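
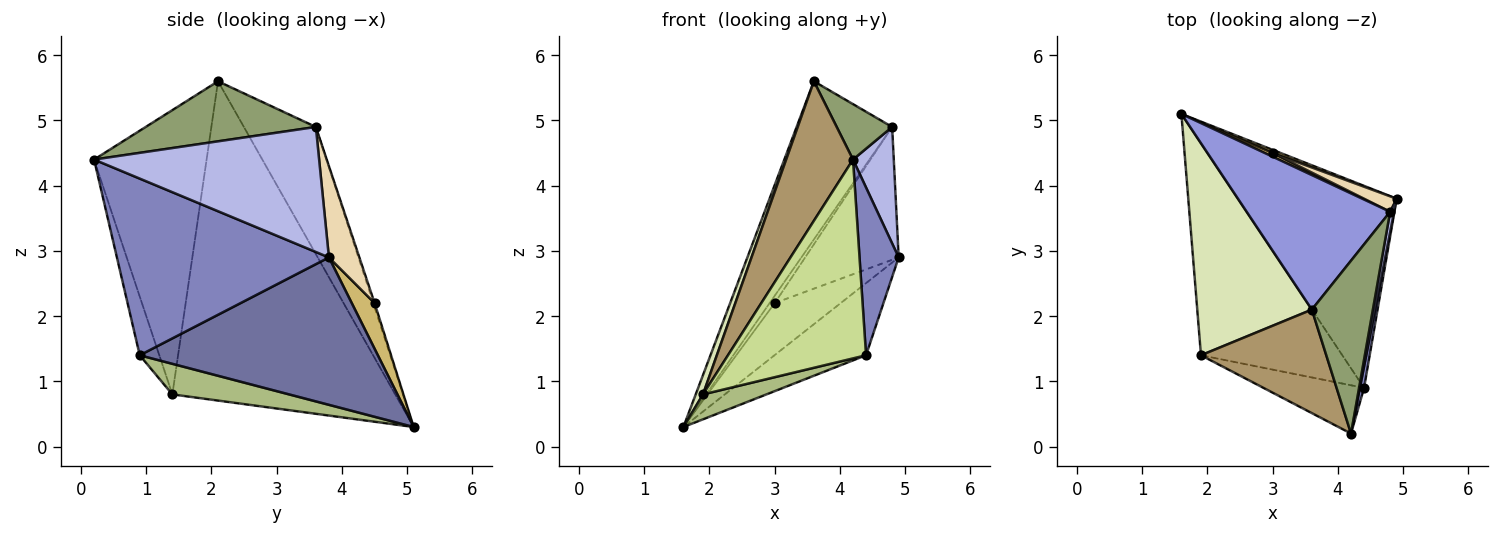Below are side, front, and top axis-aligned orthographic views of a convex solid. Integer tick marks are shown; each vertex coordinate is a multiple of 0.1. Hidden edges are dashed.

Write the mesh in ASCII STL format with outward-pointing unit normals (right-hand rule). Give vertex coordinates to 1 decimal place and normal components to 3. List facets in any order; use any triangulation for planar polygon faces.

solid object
 facet normal 0.658 0.253 -0.709
  outer loop
   vertex 4.4 0.9 1.4
   vertex 1.6 5.1 0.3
   vertex 4.9 3.8 2.9
  endloop
 endfacet
 facet normal 0.983 -0.181 0.023
  outer loop
   vertex 4.4 0.9 1.4
   vertex 4.9 3.8 2.9
   vertex 4.2 0.2 4.4
  endloop
 endfacet
 facet normal -0.498 0.661 0.562
  outer loop
   vertex 4.8 3.6 4.9
   vertex 1.6 5.1 0.3
   vertex 3.6 2.1 5.6
  endloop
 endfacet
 facet normal 0.983 -0.178 0.031
  outer loop
   vertex 4.8 3.6 4.9
   vertex 4.2 0.2 4.4
   vertex 4.9 3.8 2.9
  endloop
 endfacet
 facet normal 0.684 -0.223 0.695
  outer loop
   vertex 4.8 3.6 4.9
   vertex 3.6 2.1 5.6
   vertex 4.2 0.2 4.4
  endloop
 endfacet
 facet normal 0.210 -0.114 -0.971
  outer loop
   vertex 1.9 1.4 0.8
   vertex 1.6 5.1 0.3
   vertex 4.4 0.9 1.4
  endloop
 endfacet
 facet normal -0.136 -0.963 -0.234
  outer loop
   vertex 1.9 1.4 0.8
   vertex 4.4 0.9 1.4
   vertex 4.2 0.2 4.4
  endloop
 endfacet
 facet normal -0.941 -0.031 0.338
  outer loop
   vertex 1.9 1.4 0.8
   vertex 3.6 2.1 5.6
   vertex 1.6 5.1 0.3
  endloop
 endfacet
 facet normal -0.804 -0.478 0.354
  outer loop
   vertex 1.9 1.4 0.8
   vertex 4.2 0.2 4.4
   vertex 3.6 2.1 5.6
  endloop
 endfacet
 facet normal 0.326 0.943 0.057
  outer loop
   vertex 3.0 4.5 2.2
   vertex 4.9 3.8 2.9
   vertex 1.6 5.1 0.3
  endloop
 endfacet
 facet normal -0.218 0.873 0.436
  outer loop
   vertex 3.0 4.5 2.2
   vertex 1.6 5.1 0.3
   vertex 4.8 3.6 4.9
  endloop
 endfacet
 facet normal 0.308 0.945 0.110
  outer loop
   vertex 3.0 4.5 2.2
   vertex 4.8 3.6 4.9
   vertex 4.9 3.8 2.9
  endloop
 endfacet
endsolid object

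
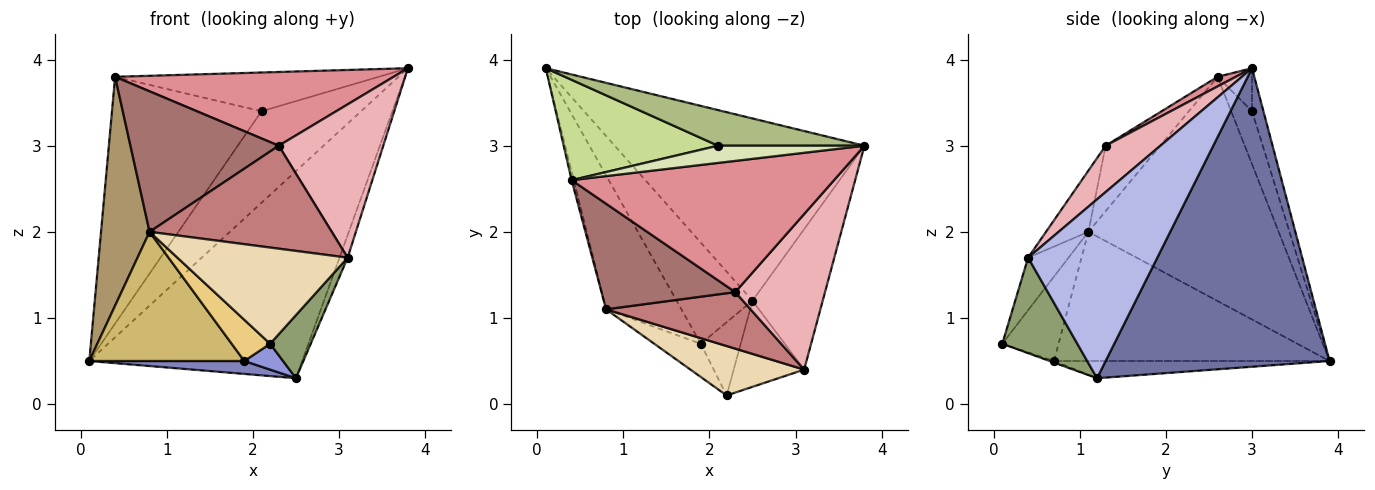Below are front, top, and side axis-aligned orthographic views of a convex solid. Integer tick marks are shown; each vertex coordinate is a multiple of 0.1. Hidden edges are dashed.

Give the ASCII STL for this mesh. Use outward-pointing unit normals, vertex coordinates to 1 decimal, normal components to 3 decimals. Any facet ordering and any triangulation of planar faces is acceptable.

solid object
 facet normal 0.620 0.589 -0.518
  outer loop
   vertex 2.5 1.2 0.3
   vertex 0.1 3.9 0.5
   vertex 3.8 3.0 3.9
  endloop
 endfacet
 facet normal -0.220 -0.124 -0.968
  outer loop
   vertex 1.9 0.7 0.5
   vertex 0.1 3.9 0.5
   vertex 2.5 1.2 0.3
  endloop
 endfacet
 facet normal -0.037 -0.333 -0.942
  outer loop
   vertex 1.9 0.7 0.5
   vertex 2.5 1.2 0.3
   vertex 2.2 0.1 0.7
  endloop
 endfacet
 facet normal 0.929 0.059 -0.365
  outer loop
   vertex 3.1 0.4 1.7
   vertex 2.5 1.2 0.3
   vertex 3.8 3.0 3.9
  endloop
 endfacet
 facet normal 0.738 -0.399 -0.544
  outer loop
   vertex 3.1 0.4 1.7
   vertex 2.2 0.1 0.7
   vertex 2.5 1.2 0.3
  endloop
 endfacet
 facet normal -0.106 0.927 0.361
  outer loop
   vertex 2.1 3.0 3.4
   vertex 3.8 3.0 3.9
   vertex 0.1 3.9 0.5
  endloop
 endfacet
 facet normal -0.128 0.919 0.374
  outer loop
   vertex 2.1 3.0 3.4
   vertex 0.1 3.9 0.5
   vertex 0.4 2.6 3.8
  endloop
 endfacet
 facet normal -0.119 0.907 0.403
  outer loop
   vertex 2.1 3.0 3.4
   vertex 0.4 2.6 3.8
   vertex 3.8 3.0 3.9
  endloop
 endfacet
 facet normal -0.969 -0.247 -0.009
  outer loop
   vertex 0.8 1.1 2.0
   vertex 0.4 2.6 3.8
   vertex 0.1 3.9 0.5
  endloop
 endfacet
 facet normal -0.777 -0.437 -0.453
  outer loop
   vertex 0.8 1.1 2.0
   vertex 0.1 3.9 0.5
   vertex 1.9 0.7 0.5
  endloop
 endfacet
 facet normal -0.751 -0.514 -0.414
  outer loop
   vertex 0.8 1.1 2.0
   vertex 1.9 0.7 0.5
   vertex 2.2 0.1 0.7
  endloop
 endfacet
 facet normal -0.207 -0.870 0.447
  outer loop
   vertex 0.8 1.1 2.0
   vertex 2.2 0.1 0.7
   vertex 3.1 0.4 1.7
  endloop
 endfacet
 facet normal -0.282 -0.767 0.576
  outer loop
   vertex 2.3 1.3 3.0
   vertex 0.4 2.6 3.8
   vertex 0.8 1.1 2.0
  endloop
 endfacet
 facet normal -0.200 -0.859 0.472
  outer loop
   vertex 2.3 1.3 3.0
   vertex 0.8 1.1 2.0
   vertex 3.1 0.4 1.7
  endloop
 endfacet
 facet normal 0.032 -0.490 0.871
  outer loop
   vertex 2.3 1.3 3.0
   vertex 3.8 3.0 3.9
   vertex 0.4 2.6 3.8
  endloop
 endfacet
 facet normal 0.345 -0.659 0.669
  outer loop
   vertex 2.3 1.3 3.0
   vertex 3.1 0.4 1.7
   vertex 3.8 3.0 3.9
  endloop
 endfacet
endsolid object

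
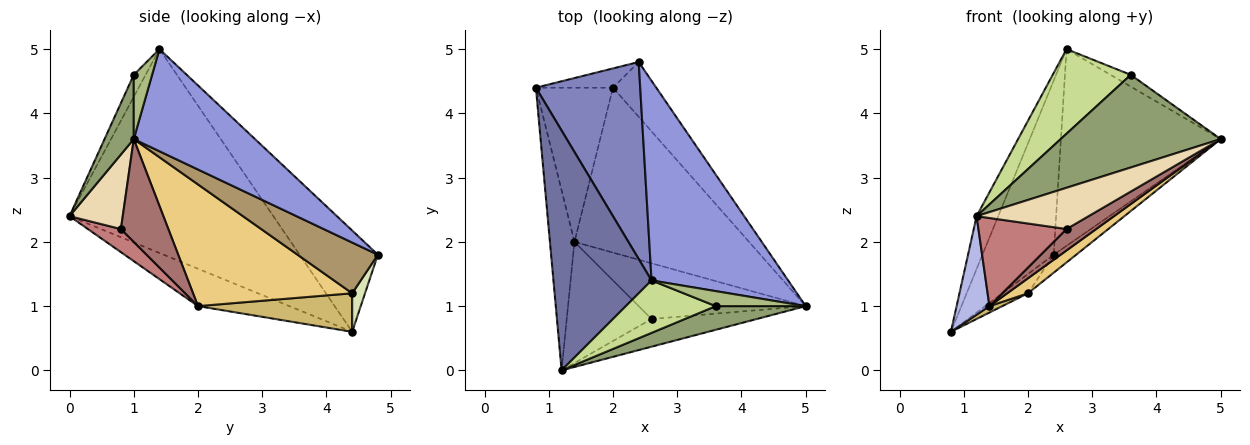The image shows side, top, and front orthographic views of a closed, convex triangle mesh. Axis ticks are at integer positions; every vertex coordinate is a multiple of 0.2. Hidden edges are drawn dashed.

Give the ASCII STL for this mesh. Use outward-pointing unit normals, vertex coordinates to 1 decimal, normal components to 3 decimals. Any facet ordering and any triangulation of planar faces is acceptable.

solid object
 facet normal -0.897 0.095 0.432
  outer loop
   vertex 2.6 1.4 5.0
   vertex 0.8 4.4 0.6
   vertex 1.2 0.0 2.4
  endloop
 endfacet
 facet normal -0.588 0.536 0.606
  outer loop
   vertex 2.4 4.8 1.8
   vertex 0.8 4.4 0.6
   vertex 2.6 1.4 5.0
  endloop
 endfacet
 facet normal 0.470 0.619 0.629
  outer loop
   vertex 2.4 4.8 1.8
   vertex 2.6 1.4 5.0
   vertex 5.0 1.0 3.6
  endloop
 endfacet
 facet normal -0.801 -0.288 -0.525
  outer loop
   vertex 1.4 2.0 1.0
   vertex 1.2 0.0 2.4
   vertex 0.8 4.4 0.6
  endloop
 endfacet
 facet normal 0.174 -0.954 0.244
  outer loop
   vertex 3.6 1.0 4.6
   vertex 1.2 0.0 2.4
   vertex 5.0 1.0 3.6
  endloop
 endfacet
 facet normal 0.490 0.539 0.686
  outer loop
   vertex 3.6 1.0 4.6
   vertex 5.0 1.0 3.6
   vertex 2.6 1.4 5.0
  endloop
 endfacet
 facet normal -0.128 -0.843 0.523
  outer loop
   vertex 3.6 1.0 4.6
   vertex 2.6 1.4 5.0
   vertex 1.2 0.0 2.4
  endloop
 endfacet
 facet normal 0.333 0.667 -0.667
  outer loop
   vertex 2.0 4.4 1.2
   vertex 0.8 4.4 0.6
   vertex 2.4 4.8 1.8
  endloop
 endfacet
 facet normal 0.744 0.208 -0.635
  outer loop
   vertex 2.0 4.4 1.2
   vertex 2.4 4.8 1.8
   vertex 5.0 1.0 3.6
  endloop
 endfacet
 facet normal 0.447 -0.037 -0.894
  outer loop
   vertex 2.0 4.4 1.2
   vertex 1.4 2.0 1.0
   vertex 0.8 4.4 0.6
  endloop
 endfacet
 facet normal 0.570 -0.074 -0.818
  outer loop
   vertex 2.0 4.4 1.2
   vertex 5.0 1.0 3.6
   vertex 1.4 2.0 1.0
  endloop
 endfacet
 facet normal 0.367 -0.772 -0.519
  outer loop
   vertex 2.6 0.8 2.2
   vertex 5.0 1.0 3.6
   vertex 1.2 0.0 2.4
  endloop
 endfacet
 facet normal 0.498 -0.311 -0.809
  outer loop
   vertex 2.6 0.8 2.2
   vertex 1.4 2.0 1.0
   vertex 5.0 1.0 3.6
  endloop
 endfacet
 facet normal 0.215 -0.574 -0.790
  outer loop
   vertex 2.6 0.8 2.2
   vertex 1.2 0.0 2.4
   vertex 1.4 2.0 1.0
  endloop
 endfacet
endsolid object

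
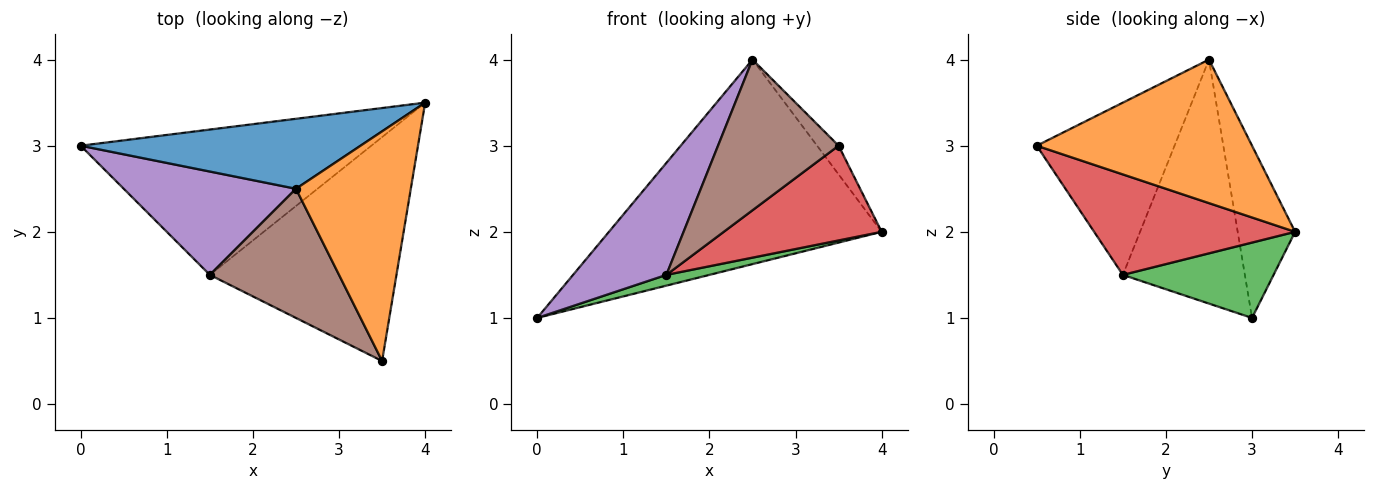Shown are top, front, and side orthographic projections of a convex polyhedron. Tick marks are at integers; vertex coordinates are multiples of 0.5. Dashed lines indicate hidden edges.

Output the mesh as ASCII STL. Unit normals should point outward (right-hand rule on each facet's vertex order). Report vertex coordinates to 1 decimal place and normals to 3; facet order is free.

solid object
 facet normal -0.195 0.928 0.317
  outer loop
   vertex 2.5 2.5 4.0
   vertex 4.0 3.5 2.0
   vertex 0.0 3.0 1.0
  endloop
 endfacet
 facet normal 0.778 0.078 0.623
  outer loop
   vertex 2.5 2.5 4.0
   vertex 3.5 0.5 3.0
   vertex 4.0 3.5 2.0
  endloop
 endfacet
 facet normal 0.250 -0.072 -0.966
  outer loop
   vertex 1.5 1.5 1.5
   vertex 0.0 3.0 1.0
   vertex 4.0 3.5 2.0
  endloop
 endfacet
 facet normal 0.444 -0.349 -0.825
  outer loop
   vertex 1.5 1.5 1.5
   vertex 4.0 3.5 2.0
   vertex 3.5 0.5 3.0
  endloop
 endfacet
 facet normal -0.693 -0.530 0.489
  outer loop
   vertex 1.5 1.5 1.5
   vertex 2.5 2.5 4.0
   vertex 0.0 3.0 1.0
  endloop
 endfacet
 facet normal -0.655 -0.573 0.492
  outer loop
   vertex 1.5 1.5 1.5
   vertex 3.5 0.5 3.0
   vertex 2.5 2.5 4.0
  endloop
 endfacet
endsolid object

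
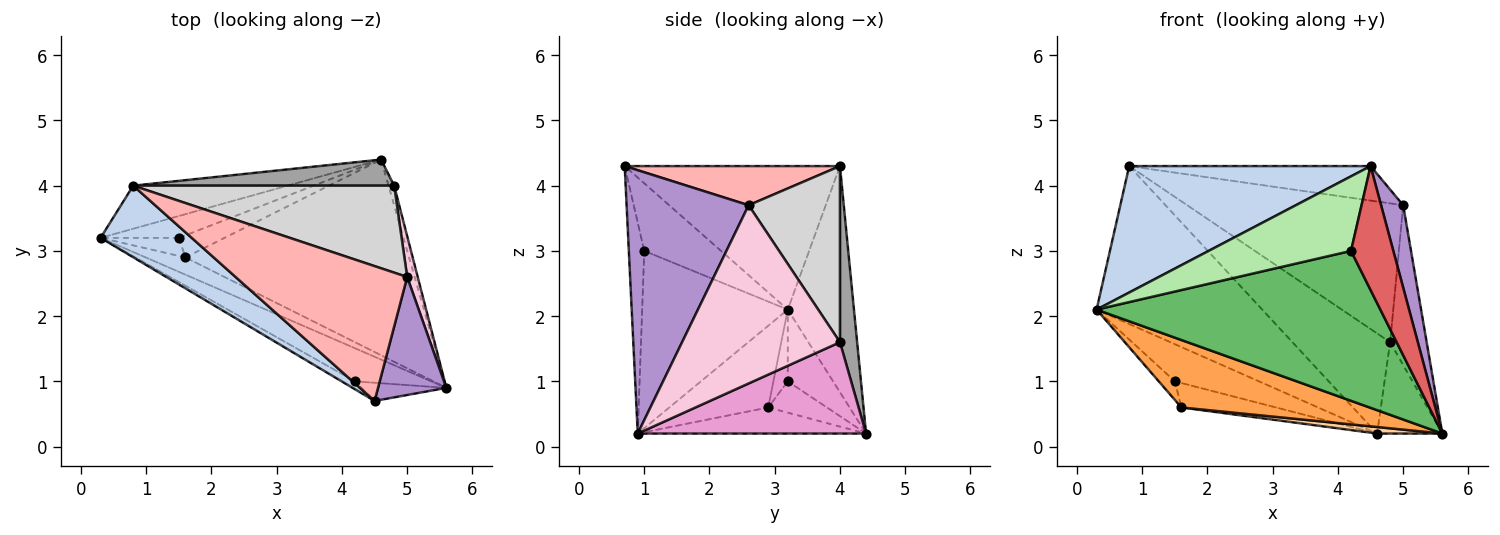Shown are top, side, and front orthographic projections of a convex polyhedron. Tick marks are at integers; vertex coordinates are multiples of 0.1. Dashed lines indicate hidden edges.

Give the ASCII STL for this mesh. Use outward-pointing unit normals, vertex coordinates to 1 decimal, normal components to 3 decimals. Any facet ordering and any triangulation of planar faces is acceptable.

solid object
 facet normal -0.360 0.900 -0.246
  outer loop
   vertex 0.8 4.0 4.3
   vertex 4.6 4.4 0.2
   vertex 0.3 3.2 2.1
  endloop
 endfacet
 facet normal -0.613 -0.687 0.389
  outer loop
   vertex 0.8 4.0 4.3
   vertex 0.3 3.2 2.1
   vertex 4.5 0.7 4.3
  endloop
 endfacet
 facet normal -0.454 -0.863 -0.221
  outer loop
   vertex 1.6 2.9 0.6
   vertex 5.6 0.9 0.2
   vertex 0.3 3.2 2.1
  endloop
 endfacet
 facet normal -0.116 -0.033 -0.993
  outer loop
   vertex 1.6 2.9 0.6
   vertex 4.6 4.4 0.2
   vertex 5.6 0.9 0.2
  endloop
 endfacet
 facet normal -0.448 -0.873 -0.193
  outer loop
   vertex 4.2 1.0 3.0
   vertex 0.3 3.2 2.1
   vertex 5.6 0.9 0.2
  endloop
 endfacet
 facet normal -0.473 -0.876 -0.093
  outer loop
   vertex 4.2 1.0 3.0
   vertex 4.5 0.7 4.3
   vertex 0.3 3.2 2.1
  endloop
 endfacet
 facet normal -0.339 -0.931 -0.136
  outer loop
   vertex 4.2 1.0 3.0
   vertex 5.6 0.9 0.2
   vertex 4.5 0.7 4.3
  endloop
 endfacet
 facet normal 0.216 0.242 0.946
  outer loop
   vertex 5.0 2.6 3.7
   vertex 0.8 4.0 4.3
   vertex 4.5 0.7 4.3
  endloop
 endfacet
 facet normal 0.953 -0.173 0.247
  outer loop
   vertex 5.0 2.6 3.7
   vertex 4.5 0.7 4.3
   vertex 5.6 0.9 0.2
  endloop
 endfacet
 facet normal -0.421 0.782 -0.460
  outer loop
   vertex 1.5 3.2 1.0
   vertex 0.3 3.2 2.1
   vertex 4.6 4.4 0.2
  endloop
 endfacet
 facet normal -0.539 0.604 -0.588
  outer loop
   vertex 1.5 3.2 1.0
   vertex 1.6 2.9 0.6
   vertex 0.3 3.2 2.1
  endloop
 endfacet
 facet normal -0.418 0.673 -0.610
  outer loop
   vertex 1.5 3.2 1.0
   vertex 4.6 4.4 0.2
   vertex 1.6 2.9 0.6
  endloop
 endfacet
 facet normal 0.960 0.274 -0.059
  outer loop
   vertex 4.8 4.0 1.6
   vertex 5.6 0.9 0.2
   vertex 4.6 4.4 0.2
  endloop
 endfacet
 facet normal 0.973 0.225 0.057
  outer loop
   vertex 4.8 4.0 1.6
   vertex 5.0 2.6 3.7
   vertex 5.6 0.9 0.2
  endloop
 endfacet
 facet normal 0.168 0.954 0.249
  outer loop
   vertex 4.8 4.0 1.6
   vertex 4.6 4.4 0.2
   vertex 0.8 4.0 4.3
  endloop
 endfacet
 facet normal 0.337 0.798 0.500
  outer loop
   vertex 4.8 4.0 1.6
   vertex 0.8 4.0 4.3
   vertex 5.0 2.6 3.7
  endloop
 endfacet
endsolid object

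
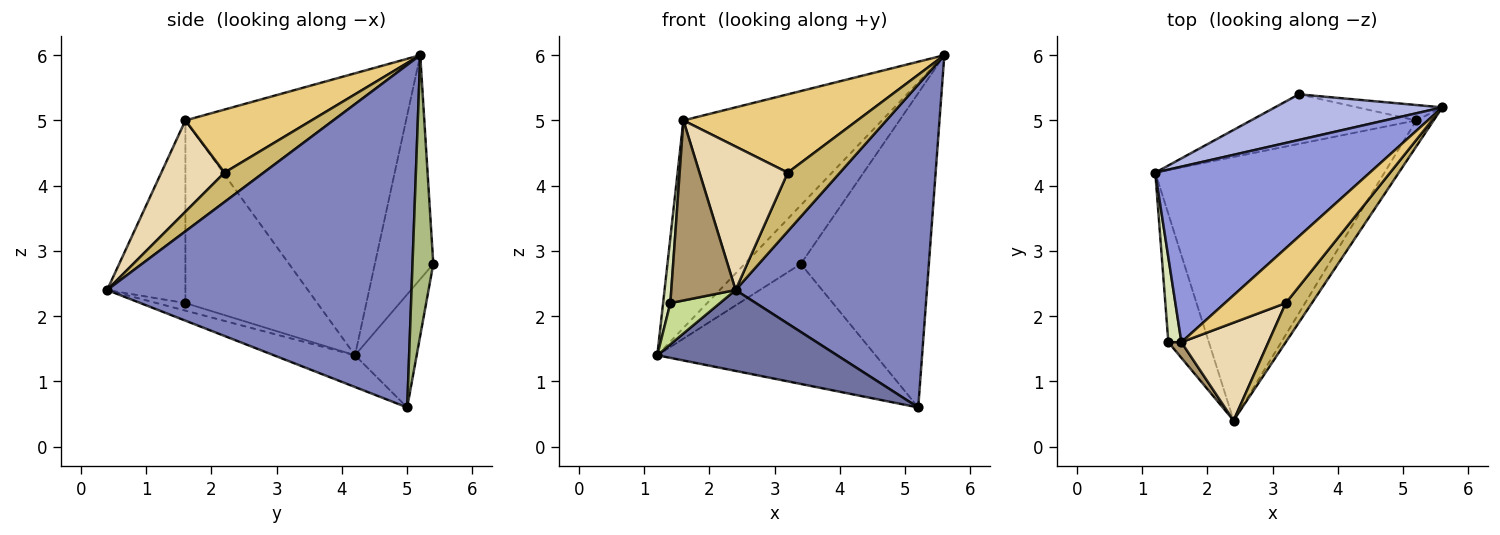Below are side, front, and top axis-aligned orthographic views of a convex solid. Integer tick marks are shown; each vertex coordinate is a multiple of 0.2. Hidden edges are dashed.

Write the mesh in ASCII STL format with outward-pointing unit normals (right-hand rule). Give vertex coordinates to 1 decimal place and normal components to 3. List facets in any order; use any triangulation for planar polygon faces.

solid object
 facet normal -0.131 -0.291 -0.948
  outer loop
   vertex 5.2 5.0 0.6
   vertex 2.4 0.4 2.4
   vertex 1.2 4.2 1.4
  endloop
 endfacet
 facet normal 0.846 -0.532 -0.043
  outer loop
   vertex 5.2 5.0 0.6
   vertex 5.6 5.2 6.0
   vertex 2.4 0.4 2.4
  endloop
 endfacet
 facet normal -0.647 0.582 0.492
  outer loop
   vertex 1.6 1.6 5.0
   vertex 5.6 5.2 6.0
   vertex 1.2 4.2 1.4
  endloop
 endfacet
 facet normal -0.635 0.610 0.474
  outer loop
   vertex 3.4 5.4 2.8
   vertex 1.2 4.2 1.4
   vertex 5.6 5.2 6.0
  endloop
 endfacet
 facet normal -0.253 0.894 -0.369
  outer loop
   vertex 3.4 5.4 2.8
   vertex 5.2 5.0 0.6
   vertex 1.2 4.2 1.4
  endloop
 endfacet
 facet normal 0.160 0.986 -0.048
  outer loop
   vertex 3.4 5.4 2.8
   vertex 5.6 5.2 6.0
   vertex 5.2 5.0 0.6
  endloop
 endfacet
 facet normal -0.175 -0.302 -0.937
  outer loop
   vertex 1.4 1.6 2.2
   vertex 1.2 4.2 1.4
   vertex 2.4 0.4 2.4
  endloop
 endfacet
 facet normal -0.996 -0.055 0.071
  outer loop
   vertex 1.4 1.6 2.2
   vertex 1.6 1.6 5.0
   vertex 1.2 4.2 1.4
  endloop
 endfacet
 facet normal -0.772 -0.634 0.055
  outer loop
   vertex 1.4 1.6 2.2
   vertex 2.4 0.4 2.4
   vertex 1.6 1.6 5.0
  endloop
 endfacet
 facet normal 0.529 -0.706 0.471
  outer loop
   vertex 3.2 2.2 4.2
   vertex 2.4 0.4 2.4
   vertex 5.6 5.2 6.0
  endloop
 endfacet
 facet normal 0.511 -0.704 0.493
  outer loop
   vertex 3.2 2.2 4.2
   vertex 5.6 5.2 6.0
   vertex 1.6 1.6 5.0
  endloop
 endfacet
 facet normal 0.509 -0.711 0.485
  outer loop
   vertex 3.2 2.2 4.2
   vertex 1.6 1.6 5.0
   vertex 2.4 0.4 2.4
  endloop
 endfacet
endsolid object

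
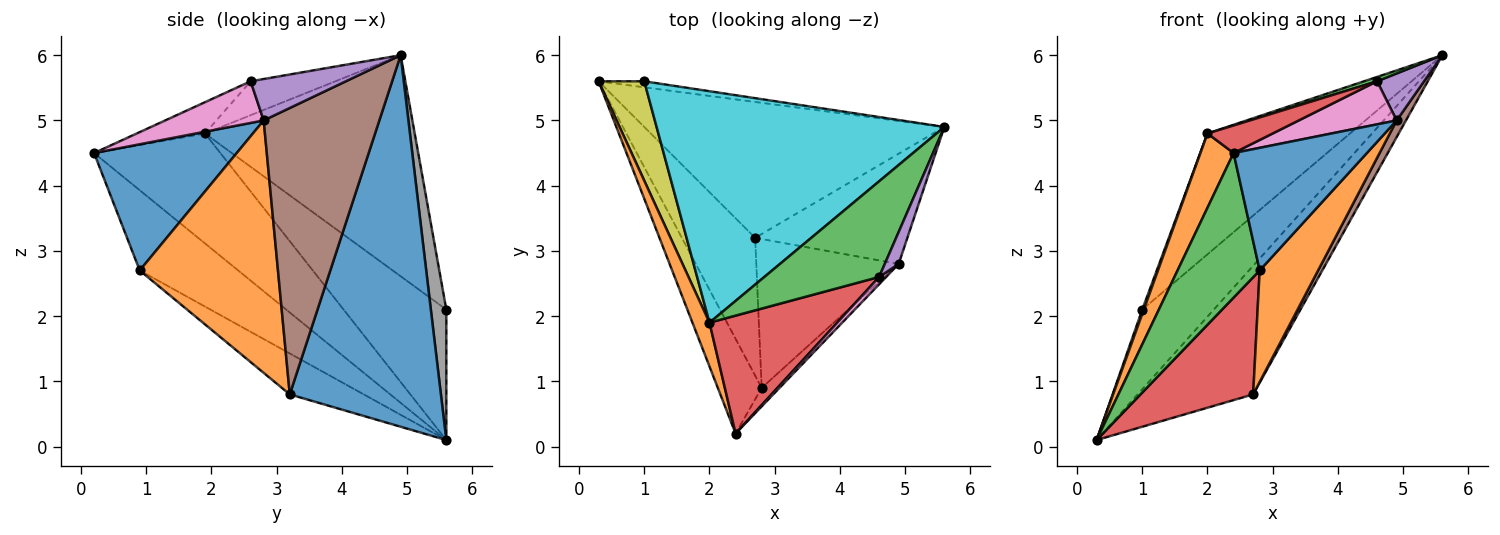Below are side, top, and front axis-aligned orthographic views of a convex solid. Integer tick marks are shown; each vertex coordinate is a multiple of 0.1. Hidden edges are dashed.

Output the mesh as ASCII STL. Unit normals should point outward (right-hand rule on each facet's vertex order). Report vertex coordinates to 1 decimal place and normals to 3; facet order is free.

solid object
 facet normal 0.669 0.511 -0.540
  outer loop
   vertex 2.7 3.2 0.8
   vertex 0.3 5.6 0.1
   vertex 5.6 4.9 6.0
  endloop
 endfacet
 facet normal -0.957 -0.251 0.148
  outer loop
   vertex 2.0 1.9 4.8
   vertex 0.3 5.6 0.1
   vertex 2.4 0.2 4.5
  endloop
 endfacet
 facet normal -0.283 -0.044 0.958
  outer loop
   vertex 2.0 1.9 4.8
   vertex 4.6 2.6 5.6
   vertex 5.6 4.9 6.0
  endloop
 endfacet
 facet normal -0.232 -0.222 0.947
  outer loop
   vertex 2.0 1.9 4.8
   vertex 2.4 0.2 4.5
   vertex 4.6 2.6 5.6
  endloop
 endfacet
 facet normal 0.859 -0.424 0.288
  outer loop
   vertex 4.9 2.8 5.0
   vertex 5.6 4.9 6.0
   vertex 4.6 2.6 5.6
  endloop
 endfacet
 facet normal 0.881 -0.071 -0.468
  outer loop
   vertex 4.9 2.8 5.0
   vertex 2.7 3.2 0.8
   vertex 5.6 4.9 6.0
  endloop
 endfacet
 facet normal 0.704 -0.700 0.119
  outer loop
   vertex 4.9 2.8 5.0
   vertex 4.6 2.6 5.6
   vertex 2.4 0.2 4.5
  endloop
 endfacet
 facet normal 0.211 0.975 -0.074
  outer loop
   vertex 1.0 5.6 2.1
   vertex 5.6 4.9 6.0
   vertex 0.3 5.6 0.1
  endloop
 endfacet
 facet normal -0.944 -0.014 0.330
  outer loop
   vertex 1.0 5.6 2.1
   vertex 0.3 5.6 0.1
   vertex 2.0 1.9 4.8
  endloop
 endfacet
 facet normal -0.563 0.382 0.733
  outer loop
   vertex 1.0 5.6 2.1
   vertex 2.0 1.9 4.8
   vertex 5.6 4.9 6.0
  endloop
 endfacet
 facet normal 0.727 -0.679 -0.103
  outer loop
   vertex 2.8 0.9 2.7
   vertex 4.9 2.8 5.0
   vertex 2.4 0.2 4.5
  endloop
 endfacet
 facet normal 0.817 -0.345 -0.461
  outer loop
   vertex 2.8 0.9 2.7
   vertex 2.7 3.2 0.8
   vertex 4.9 2.8 5.0
  endloop
 endfacet
 facet normal -0.708 -0.591 -0.387
  outer loop
   vertex 2.8 0.9 2.7
   vertex 2.4 0.2 4.5
   vertex 0.3 5.6 0.1
  endloop
 endfacet
 facet normal -0.392 -0.596 -0.701
  outer loop
   vertex 2.8 0.9 2.7
   vertex 0.3 5.6 0.1
   vertex 2.7 3.2 0.8
  endloop
 endfacet
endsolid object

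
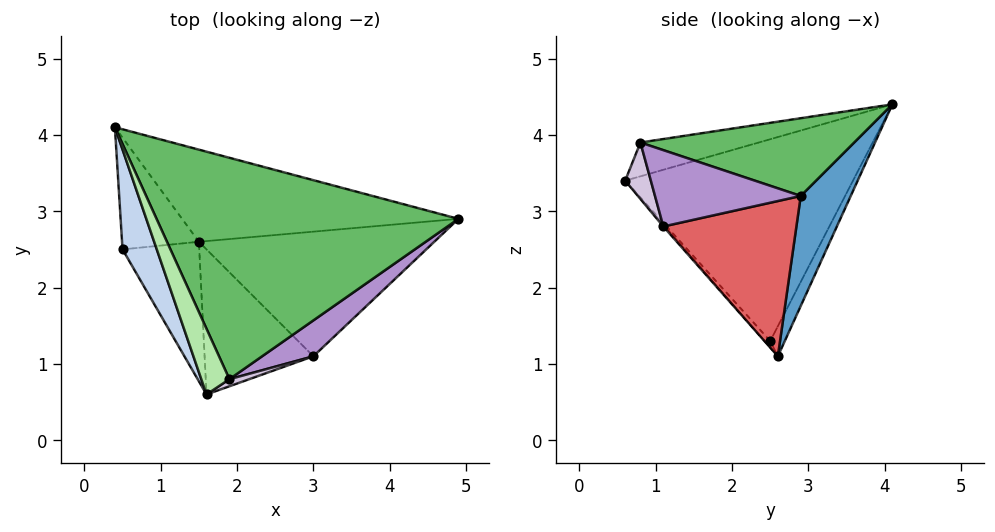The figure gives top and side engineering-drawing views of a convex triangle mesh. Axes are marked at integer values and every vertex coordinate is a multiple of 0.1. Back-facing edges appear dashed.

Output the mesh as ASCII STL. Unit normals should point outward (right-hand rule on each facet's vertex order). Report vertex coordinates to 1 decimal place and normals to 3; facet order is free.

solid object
 facet normal 0.147 0.918 -0.368
  outer loop
   vertex 1.5 2.6 1.1
   vertex 0.4 4.1 4.4
   vertex 4.9 2.9 3.2
  endloop
 endfacet
 facet normal -0.920 -0.360 0.156
  outer loop
   vertex 0.5 2.5 1.3
   vertex 1.6 0.6 3.4
   vertex 0.4 4.1 4.4
  endloop
 endfacet
 facet normal -0.178 0.872 -0.456
  outer loop
   vertex 0.5 2.5 1.3
   vertex 0.4 4.1 4.4
   vertex 1.5 2.6 1.1
  endloop
 endfacet
 facet normal -0.055 -0.755 -0.654
  outer loop
   vertex 0.5 2.5 1.3
   vertex 1.5 2.6 1.1
   vertex 1.6 0.6 3.4
  endloop
 endfacet
 facet normal 0.249 -0.033 0.968
  outer loop
   vertex 1.9 0.8 3.9
   vertex 4.9 2.9 3.2
   vertex 0.4 4.1 4.4
  endloop
 endfacet
 facet normal -0.702 -0.408 0.584
  outer loop
   vertex 1.9 0.8 3.9
   vertex 0.4 4.1 4.4
   vertex 1.6 0.6 3.4
  endloop
 endfacet
 facet normal 0.512 -0.368 -0.776
  outer loop
   vertex 3.0 1.1 2.8
   vertex 1.5 2.6 1.1
   vertex 4.9 2.9 3.2
  endloop
 endfacet
 facet normal -0.012 -0.755 -0.656
  outer loop
   vertex 3.0 1.1 2.8
   vertex 1.6 0.6 3.4
   vertex 1.5 2.6 1.1
  endloop
 endfacet
 facet normal 0.587 -0.707 0.394
  outer loop
   vertex 3.0 1.1 2.8
   vertex 4.9 2.9 3.2
   vertex 1.9 0.8 3.9
  endloop
 endfacet
 facet normal 0.384 -0.913 0.135
  outer loop
   vertex 3.0 1.1 2.8
   vertex 1.9 0.8 3.9
   vertex 1.6 0.6 3.4
  endloop
 endfacet
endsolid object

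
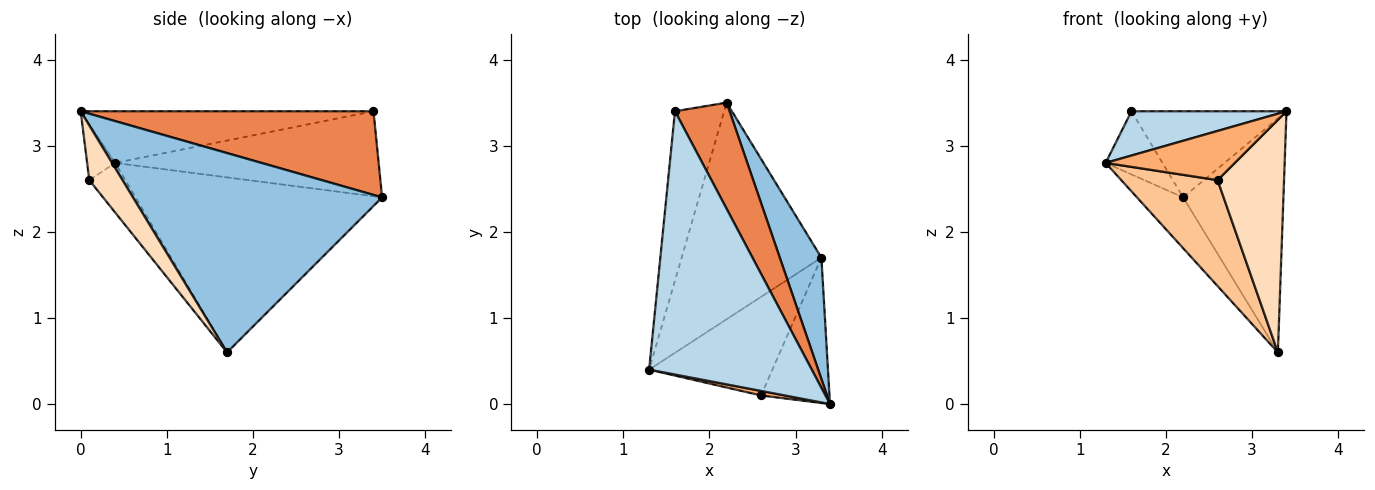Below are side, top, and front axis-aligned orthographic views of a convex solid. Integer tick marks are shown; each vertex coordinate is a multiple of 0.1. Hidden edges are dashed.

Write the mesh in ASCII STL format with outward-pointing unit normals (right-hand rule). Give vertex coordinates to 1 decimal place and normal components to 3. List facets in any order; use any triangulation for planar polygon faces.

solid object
 facet normal -0.773 0.145 -0.617
  outer loop
   vertex 3.3 1.7 0.6
   vertex 1.3 0.4 2.8
   vertex 2.2 3.5 2.4
  endloop
 endfacet
 facet normal 0.911 0.367 0.190
  outer loop
   vertex 3.3 1.7 0.6
   vertex 2.2 3.5 2.4
   vertex 3.4 0.0 3.4
  endloop
 endfacet
 facet normal -0.299 -0.158 0.941
  outer loop
   vertex 1.6 3.4 3.4
   vertex 1.3 0.4 2.8
   vertex 3.4 0.0 3.4
  endloop
 endfacet
 facet normal -0.851 0.184 -0.492
  outer loop
   vertex 1.6 3.4 3.4
   vertex 2.2 3.5 2.4
   vertex 1.3 0.4 2.8
  endloop
 endfacet
 facet normal 0.765 0.405 0.500
  outer loop
   vertex 1.6 3.4 3.4
   vertex 3.4 0.0 3.4
   vertex 2.2 3.5 2.4
  endloop
 endfacet
 facet normal -0.211 -0.973 0.089
  outer loop
   vertex 2.6 0.1 2.6
   vertex 3.4 0.0 3.4
   vertex 1.3 0.4 2.8
  endloop
 endfacet
 facet normal -0.264 -0.706 -0.657
  outer loop
   vertex 2.6 0.1 2.6
   vertex 1.3 0.4 2.8
   vertex 3.3 1.7 0.6
  endloop
 endfacet
 facet normal 0.390 -0.781 -0.488
  outer loop
   vertex 2.6 0.1 2.6
   vertex 3.3 1.7 0.6
   vertex 3.4 0.0 3.4
  endloop
 endfacet
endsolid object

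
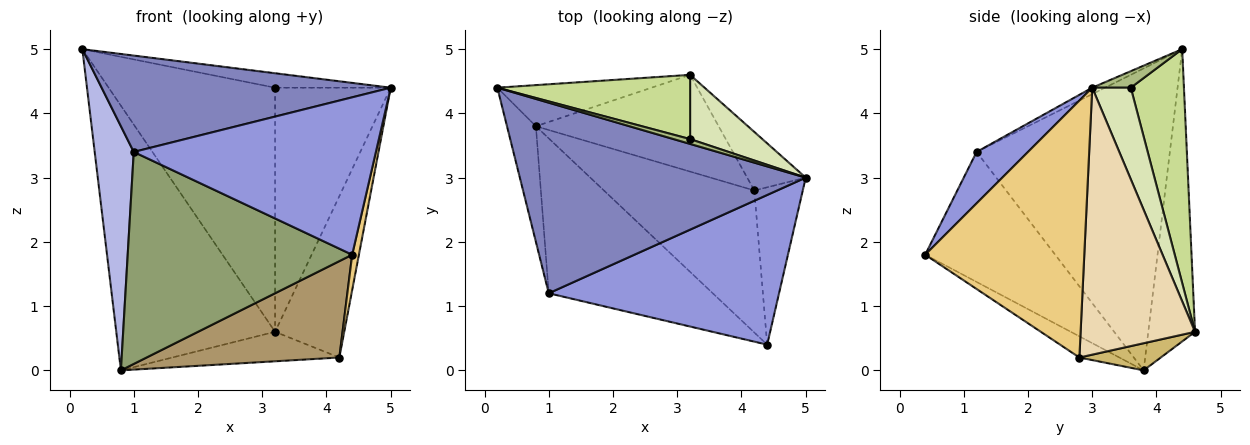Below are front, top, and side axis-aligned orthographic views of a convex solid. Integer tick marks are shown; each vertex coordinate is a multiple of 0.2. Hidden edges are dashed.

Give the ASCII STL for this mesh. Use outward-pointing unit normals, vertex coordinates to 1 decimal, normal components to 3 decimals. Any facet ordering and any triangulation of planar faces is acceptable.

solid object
 facet normal -0.279 0.949 -0.147
  outer loop
   vertex 0.8 3.8 0.0
   vertex 0.2 4.4 5.0
   vertex 3.2 4.6 0.6
  endloop
 endfacet
 facet normal -0.020 -0.451 0.892
  outer loop
   vertex 1.0 1.2 3.4
   vertex 5.0 3.0 4.4
   vertex 0.2 4.4 5.0
  endloop
 endfacet
 facet normal 0.152 -0.716 0.681
  outer loop
   vertex 1.0 1.2 3.4
   vertex 4.4 0.4 1.8
   vertex 5.0 3.0 4.4
  endloop
 endfacet
 facet normal -0.976 -0.197 -0.093
  outer loop
   vertex 1.0 1.2 3.4
   vertex 0.2 4.4 5.0
   vertex 0.8 3.8 0.0
  endloop
 endfacet
 facet normal -0.424 -0.731 -0.534
  outer loop
   vertex 1.0 1.2 3.4
   vertex 0.8 3.8 0.0
   vertex 4.4 0.4 1.8
  endloop
 endfacet
 facet normal 0.302 0.905 0.302
  outer loop
   vertex 3.2 3.6 4.4
   vertex 0.2 4.4 5.0
   vertex 5.0 3.0 4.4
  endloop
 endfacet
 facet normal 0.295 0.924 0.243
  outer loop
   vertex 3.2 3.6 4.4
   vertex 3.2 4.6 0.6
   vertex 0.2 4.4 5.0
  endloop
 endfacet
 facet normal 0.307 0.920 0.242
  outer loop
   vertex 3.2 3.6 4.4
   vertex 5.0 3.0 4.4
   vertex 3.2 4.6 0.6
  endloop
 endfacet
 facet normal -0.116 -0.558 -0.822
  outer loop
   vertex 4.2 2.8 0.2
   vertex 4.4 0.4 1.8
   vertex 0.8 3.8 0.0
  endloop
 endfacet
 facet normal 0.141 0.289 -0.947
  outer loop
   vertex 4.2 2.8 0.2
   vertex 0.8 3.8 0.0
   vertex 3.2 4.6 0.6
  endloop
 endfacet
 facet normal 0.982 -0.042 -0.185
  outer loop
   vertex 4.2 2.8 0.2
   vertex 5.0 3.0 4.4
   vertex 4.4 0.4 1.8
  endloop
 endfacet
 facet normal 0.841 0.508 -0.184
  outer loop
   vertex 4.2 2.8 0.2
   vertex 3.2 4.6 0.6
   vertex 5.0 3.0 4.4
  endloop
 endfacet
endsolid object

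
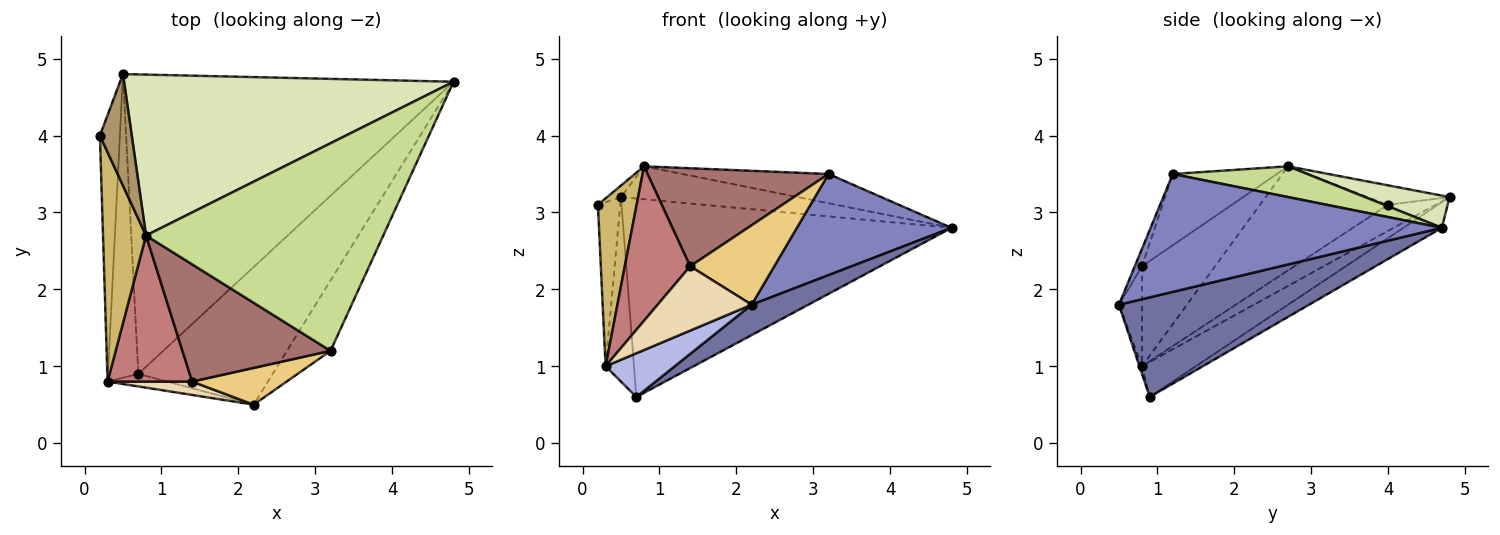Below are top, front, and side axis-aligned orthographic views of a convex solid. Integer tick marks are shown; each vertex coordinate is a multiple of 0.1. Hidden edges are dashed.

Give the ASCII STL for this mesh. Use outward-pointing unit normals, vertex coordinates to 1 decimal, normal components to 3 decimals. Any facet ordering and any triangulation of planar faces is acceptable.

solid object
 facet normal 0.586 -0.175 -0.791
  outer loop
   vertex 0.7 0.9 0.6
   vertex 4.8 4.7 2.8
   vertex 2.2 0.5 1.8
  endloop
 endfacet
 facet normal 0.840 -0.446 -0.310
  outer loop
   vertex 3.2 1.2 3.5
   vertex 2.2 0.5 1.8
   vertex 4.8 4.7 2.8
  endloop
 endfacet
 facet normal -0.065 0.551 -0.832
  outer loop
   vertex 0.5 4.8 3.2
   vertex 4.8 4.7 2.8
   vertex 0.7 0.9 0.6
  endloop
 endfacet
 facet normal -0.036 -0.961 -0.276
  outer loop
   vertex 0.3 0.8 1.0
   vertex 0.7 0.9 0.6
   vertex 2.2 0.5 1.8
  endloop
 endfacet
 facet normal -0.744 0.350 -0.569
  outer loop
   vertex 0.3 0.8 1.0
   vertex 0.2 4.0 3.1
   vertex 0.5 4.8 3.2
  endloop
 endfacet
 facet normal -0.702 0.370 -0.609
  outer loop
   vertex 0.3 0.8 1.0
   vertex 0.5 4.8 3.2
   vertex 0.7 0.9 0.6
  endloop
 endfacet
 facet normal 0.127 0.138 0.982
  outer loop
   vertex 0.8 2.7 3.6
   vertex 3.2 1.2 3.5
   vertex 4.8 4.7 2.8
  endloop
 endfacet
 facet normal 0.095 0.199 0.975
  outer loop
   vertex 0.8 2.7 3.6
   vertex 4.8 4.7 2.8
   vertex 0.5 4.8 3.2
  endloop
 endfacet
 facet normal -0.518 0.088 0.851
  outer loop
   vertex 0.8 2.7 3.6
   vertex 0.5 4.8 3.2
   vertex 0.2 4.0 3.1
  endloop
 endfacet
 facet normal -0.890 -0.269 0.368
  outer loop
   vertex 0.8 2.7 3.6
   vertex 0.2 4.0 3.1
   vertex 0.3 0.8 1.0
  endloop
 endfacet
 facet normal -0.078 -0.905 0.418
  outer loop
   vertex 1.4 0.8 2.3
   vertex 2.2 0.5 1.8
   vertex 3.2 1.2 3.5
  endloop
 endfacet
 facet normal -0.234 -0.952 0.198
  outer loop
   vertex 1.4 0.8 2.3
   vertex 0.3 0.8 1.0
   vertex 2.2 0.5 1.8
  endloop
 endfacet
 facet normal -0.346 -0.602 0.720
  outer loop
   vertex 1.4 0.8 2.3
   vertex 3.2 1.2 3.5
   vertex 0.8 2.7 3.6
  endloop
 endfacet
 facet normal -0.630 -0.564 0.533
  outer loop
   vertex 1.4 0.8 2.3
   vertex 0.8 2.7 3.6
   vertex 0.3 0.8 1.0
  endloop
 endfacet
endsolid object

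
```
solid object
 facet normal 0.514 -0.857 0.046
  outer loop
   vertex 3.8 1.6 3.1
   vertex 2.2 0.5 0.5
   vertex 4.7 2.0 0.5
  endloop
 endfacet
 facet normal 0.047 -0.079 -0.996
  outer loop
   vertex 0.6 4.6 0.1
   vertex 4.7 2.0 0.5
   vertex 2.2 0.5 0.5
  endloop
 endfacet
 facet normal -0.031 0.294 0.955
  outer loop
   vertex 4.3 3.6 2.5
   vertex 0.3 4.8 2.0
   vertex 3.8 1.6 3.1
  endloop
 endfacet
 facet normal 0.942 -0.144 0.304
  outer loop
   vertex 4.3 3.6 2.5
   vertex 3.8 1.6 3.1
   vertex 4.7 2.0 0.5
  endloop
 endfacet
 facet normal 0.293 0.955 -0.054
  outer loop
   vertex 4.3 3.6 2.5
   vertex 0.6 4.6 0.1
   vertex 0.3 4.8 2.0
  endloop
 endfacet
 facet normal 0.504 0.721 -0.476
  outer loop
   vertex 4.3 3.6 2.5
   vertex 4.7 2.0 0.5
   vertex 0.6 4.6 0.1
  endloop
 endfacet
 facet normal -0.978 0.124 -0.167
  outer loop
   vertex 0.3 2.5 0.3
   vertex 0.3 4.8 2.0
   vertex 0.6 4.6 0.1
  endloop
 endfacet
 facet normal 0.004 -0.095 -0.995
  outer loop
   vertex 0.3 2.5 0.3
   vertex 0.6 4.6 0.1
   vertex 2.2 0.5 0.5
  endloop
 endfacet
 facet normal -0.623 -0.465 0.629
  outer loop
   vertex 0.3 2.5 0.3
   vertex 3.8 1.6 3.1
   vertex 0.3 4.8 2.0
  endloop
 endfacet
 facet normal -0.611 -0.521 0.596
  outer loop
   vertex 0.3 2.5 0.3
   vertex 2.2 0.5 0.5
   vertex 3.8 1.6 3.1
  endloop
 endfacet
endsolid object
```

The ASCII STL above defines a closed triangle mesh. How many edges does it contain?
15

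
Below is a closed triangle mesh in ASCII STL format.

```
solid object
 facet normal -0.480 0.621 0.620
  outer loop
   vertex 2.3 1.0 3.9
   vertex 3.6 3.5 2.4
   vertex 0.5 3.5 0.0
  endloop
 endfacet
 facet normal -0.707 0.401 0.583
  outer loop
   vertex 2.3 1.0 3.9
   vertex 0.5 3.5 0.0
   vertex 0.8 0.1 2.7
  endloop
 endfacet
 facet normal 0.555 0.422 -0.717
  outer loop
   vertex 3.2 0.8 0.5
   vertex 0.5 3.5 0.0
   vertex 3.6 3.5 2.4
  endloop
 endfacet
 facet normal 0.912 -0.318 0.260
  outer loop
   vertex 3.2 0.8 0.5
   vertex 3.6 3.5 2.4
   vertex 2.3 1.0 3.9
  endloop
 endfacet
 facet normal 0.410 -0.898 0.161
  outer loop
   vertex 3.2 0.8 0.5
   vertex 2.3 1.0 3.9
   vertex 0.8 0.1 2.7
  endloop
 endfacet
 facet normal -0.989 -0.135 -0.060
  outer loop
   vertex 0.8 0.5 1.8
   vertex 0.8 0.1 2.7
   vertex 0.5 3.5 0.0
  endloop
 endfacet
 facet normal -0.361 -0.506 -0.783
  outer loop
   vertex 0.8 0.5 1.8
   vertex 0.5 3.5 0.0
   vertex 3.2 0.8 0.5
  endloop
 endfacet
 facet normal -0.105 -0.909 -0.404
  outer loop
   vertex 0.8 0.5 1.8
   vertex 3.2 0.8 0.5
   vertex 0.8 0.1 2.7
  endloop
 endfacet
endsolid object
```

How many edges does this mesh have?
12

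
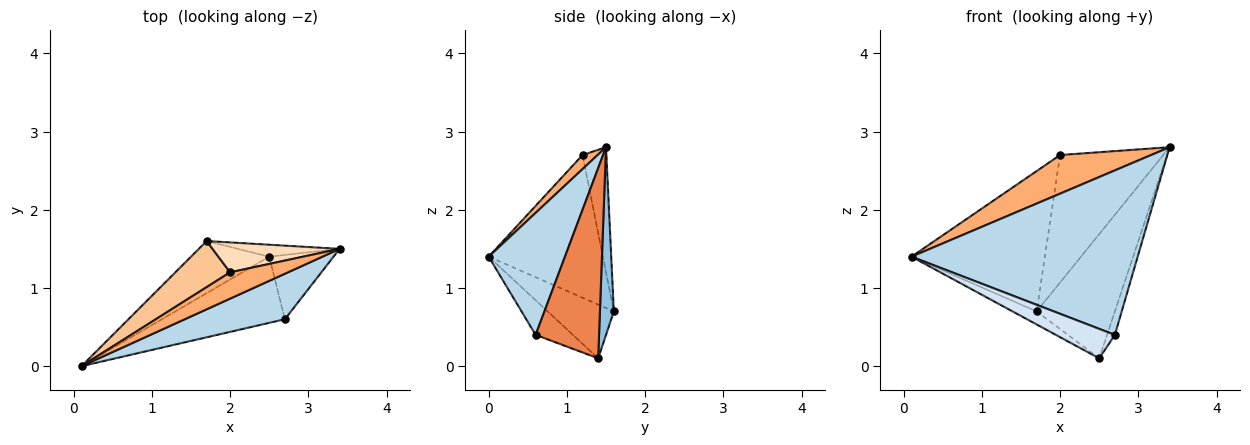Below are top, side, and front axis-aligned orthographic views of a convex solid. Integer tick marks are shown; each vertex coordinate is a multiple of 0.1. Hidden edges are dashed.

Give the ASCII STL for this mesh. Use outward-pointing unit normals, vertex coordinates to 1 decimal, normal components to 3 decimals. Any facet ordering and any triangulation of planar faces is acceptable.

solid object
 facet normal -0.555 0.202 -0.807
  outer loop
   vertex 2.5 1.4 0.1
   vertex 0.1 0.0 1.4
   vertex 1.7 1.6 0.7
  endloop
 endfacet
 facet normal 0.174 0.980 -0.094
  outer loop
   vertex 2.5 1.4 0.1
   vertex 1.7 1.6 0.7
   vertex 3.4 1.5 2.8
  endloop
 endfacet
 facet normal 0.309 -0.917 0.254
  outer loop
   vertex 2.7 0.6 0.4
   vertex 3.4 1.5 2.8
   vertex 0.1 0.0 1.4
  endloop
 endfacet
 facet normal -0.249 -0.394 -0.885
  outer loop
   vertex 2.7 0.6 0.4
   vertex 0.1 0.0 1.4
   vertex 2.5 1.4 0.1
  endloop
 endfacet
 facet normal 0.941 0.116 -0.318
  outer loop
   vertex 2.7 0.6 0.4
   vertex 2.5 1.4 0.1
   vertex 3.4 1.5 2.8
  endloop
 endfacet
 facet normal 0.136 -0.819 0.558
  outer loop
   vertex 2.0 1.2 2.7
   vertex 0.1 0.0 1.4
   vertex 3.4 1.5 2.8
  endloop
 endfacet
 facet normal -0.631 0.737 0.242
  outer loop
   vertex 2.0 1.2 2.7
   vertex 1.7 1.6 0.7
   vertex 0.1 0.0 1.4
  endloop
 endfacet
 facet normal -0.219 0.950 0.223
  outer loop
   vertex 2.0 1.2 2.7
   vertex 3.4 1.5 2.8
   vertex 1.7 1.6 0.7
  endloop
 endfacet
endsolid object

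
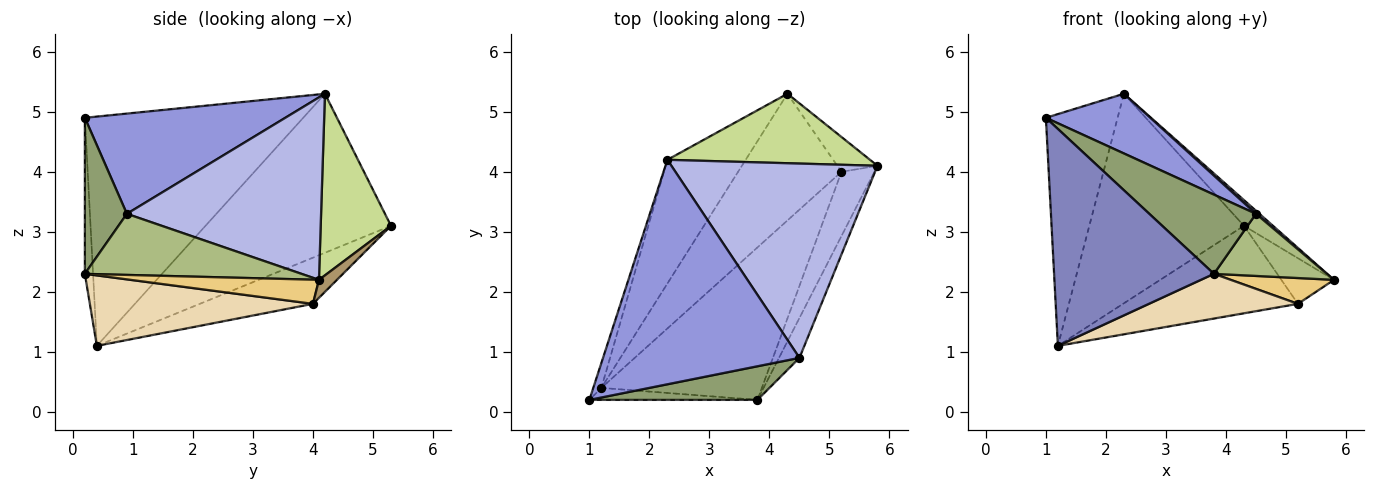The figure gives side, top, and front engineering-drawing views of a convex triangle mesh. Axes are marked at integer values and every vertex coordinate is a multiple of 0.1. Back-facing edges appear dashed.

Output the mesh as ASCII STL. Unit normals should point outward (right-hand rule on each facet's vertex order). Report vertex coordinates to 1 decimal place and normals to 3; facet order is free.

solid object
 facet normal -0.950 0.312 -0.034
  outer loop
   vertex 1.2 0.4 1.1
   vertex 1.0 0.2 4.9
   vertex 2.3 4.2 5.3
  endloop
 endfacet
 facet normal -0.051 -0.997 -0.055
  outer loop
   vertex 3.8 0.2 2.3
   vertex 1.0 0.2 4.9
   vertex 1.2 0.4 1.1
  endloop
 endfacet
 facet normal 0.442 -0.230 0.867
  outer loop
   vertex 4.5 0.9 3.3
   vertex 2.3 4.2 5.3
   vertex 1.0 0.2 4.9
  endloop
 endfacet
 facet normal 0.663 -0.012 0.749
  outer loop
   vertex 4.5 0.9 3.3
   vertex 5.8 4.1 2.2
   vertex 2.3 4.2 5.3
  endloop
 endfacet
 facet normal 0.341 -0.865 0.367
  outer loop
   vertex 4.5 0.9 3.3
   vertex 1.0 0.2 4.9
   vertex 3.8 0.2 2.3
  endloop
 endfacet
 facet normal 0.850 -0.443 -0.285
  outer loop
   vertex 4.5 0.9 3.3
   vertex 3.8 0.2 2.3
   vertex 5.8 4.1 2.2
  endloop
 endfacet
 facet normal 0.643 0.266 0.718
  outer loop
   vertex 4.3 5.3 3.1
   vertex 2.3 4.2 5.3
   vertex 5.8 4.1 2.2
  endloop
 endfacet
 facet normal -0.718 0.599 -0.354
  outer loop
   vertex 4.3 5.3 3.1
   vertex 1.2 0.4 1.1
   vertex 2.3 4.2 5.3
  endloop
 endfacet
 facet normal 0.262 0.767 -0.585
  outer loop
   vertex 5.2 4.0 1.8
   vertex 4.3 5.3 3.1
   vertex 5.8 4.1 2.2
  endloop
 endfacet
 facet normal -0.345 0.533 -0.772
  outer loop
   vertex 5.2 4.0 1.8
   vertex 1.2 0.4 1.1
   vertex 4.3 5.3 3.1
  endloop
 endfacet
 facet normal 0.563 -0.308 -0.767
  outer loop
   vertex 5.2 4.0 1.8
   vertex 5.8 4.1 2.2
   vertex 3.8 0.2 2.3
  endloop
 endfacet
 facet normal 0.388 -0.259 -0.884
  outer loop
   vertex 5.2 4.0 1.8
   vertex 3.8 0.2 2.3
   vertex 1.2 0.4 1.1
  endloop
 endfacet
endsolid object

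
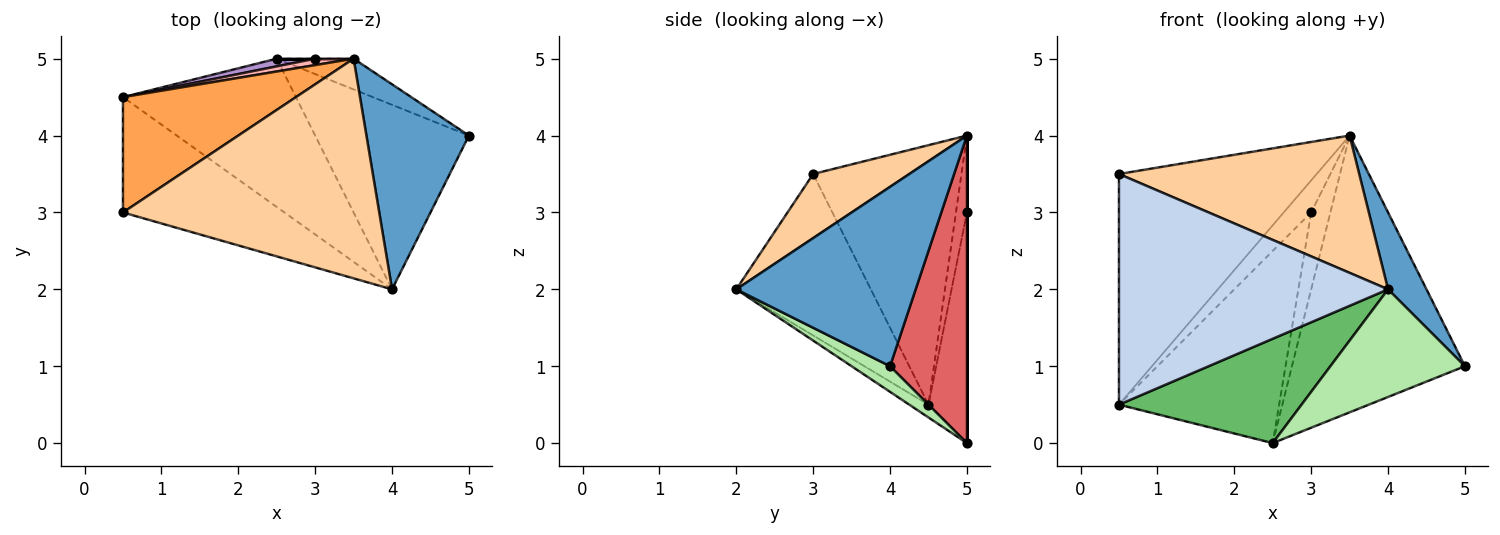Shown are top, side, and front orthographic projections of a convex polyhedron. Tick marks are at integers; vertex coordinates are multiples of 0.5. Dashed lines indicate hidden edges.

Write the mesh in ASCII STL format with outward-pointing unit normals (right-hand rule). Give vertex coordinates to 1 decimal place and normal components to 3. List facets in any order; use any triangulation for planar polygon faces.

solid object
 facet normal 0.854 -0.183 0.488
  outer loop
   vertex 3.5 5.0 4.0
   vertex 4.0 2.0 2.0
   vertex 5.0 4.0 1.0
  endloop
 endfacet
 facet normal -0.408 -0.816 -0.408
  outer loop
   vertex 0.5 3.0 3.5
   vertex 0.5 4.5 0.5
   vertex 4.0 2.0 2.0
  endloop
 endfacet
 facet normal -0.557 0.743 0.371
  outer loop
   vertex 0.5 3.0 3.5
   vertex 3.5 5.0 4.0
   vertex 0.5 4.5 0.5
  endloop
 endfacet
 facet normal 0.207 -0.518 0.830
  outer loop
   vertex 0.5 3.0 3.5
   vertex 4.0 2.0 2.0
   vertex 3.5 5.0 4.0
  endloop
 endfacet
 facet normal -0.060 -0.574 -0.816
  outer loop
   vertex 2.5 5.0 0.0
   vertex 4.0 2.0 2.0
   vertex 0.5 4.5 0.5
  endloop
 endfacet
 facet normal 0.142 -0.499 -0.855
  outer loop
   vertex 2.5 5.0 0.0
   vertex 5.0 4.0 1.0
   vertex 4.0 2.0 2.0
  endloop
 endfacet
 facet normal 0.404 0.909 -0.101
  outer loop
   vertex 2.5 5.0 0.0
   vertex 3.5 5.0 4.0
   vertex 5.0 4.0 1.0
  endloop
 endfacet
 facet normal -0.365 0.913 0.183
  outer loop
   vertex 3.0 5.0 3.0
   vertex 0.5 4.5 0.5
   vertex 3.5 5.0 4.0
  endloop
 endfacet
 facet normal -0.233 0.972 0.039
  outer loop
   vertex 3.0 5.0 3.0
   vertex 2.5 5.0 0.0
   vertex 0.5 4.5 0.5
  endloop
 endfacet
 facet normal 0.000 1.000 0.000
  outer loop
   vertex 3.0 5.0 3.0
   vertex 3.5 5.0 4.0
   vertex 2.5 5.0 0.0
  endloop
 endfacet
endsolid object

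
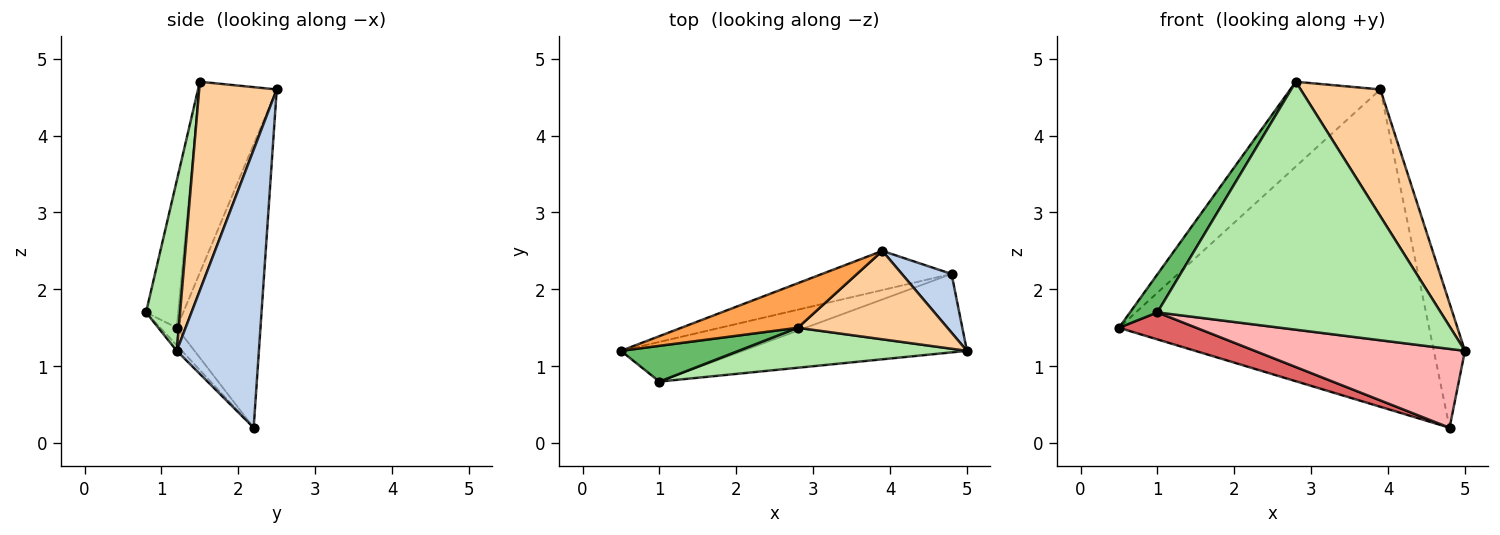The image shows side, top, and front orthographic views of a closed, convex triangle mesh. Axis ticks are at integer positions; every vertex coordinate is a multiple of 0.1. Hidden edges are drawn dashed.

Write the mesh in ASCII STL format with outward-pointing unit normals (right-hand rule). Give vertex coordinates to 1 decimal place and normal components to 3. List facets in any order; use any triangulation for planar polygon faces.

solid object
 facet normal -0.259 0.959 -0.118
  outer loop
   vertex 4.8 2.2 0.2
   vertex 0.5 1.2 1.5
   vertex 3.9 2.5 4.6
  endloop
 endfacet
 facet normal 0.922 0.349 0.165
  outer loop
   vertex 4.8 2.2 0.2
   vertex 3.9 2.5 4.6
   vertex 5.0 1.2 1.2
  endloop
 endfacet
 facet normal -0.606 0.704 0.370
  outer loop
   vertex 2.8 1.5 4.7
   vertex 3.9 2.5 4.6
   vertex 0.5 1.2 1.5
  endloop
 endfacet
 facet normal 0.624 -0.641 0.447
  outer loop
   vertex 2.8 1.5 4.7
   vertex 5.0 1.2 1.2
   vertex 3.9 2.5 4.6
  endloop
 endfacet
 facet normal -0.651 -0.554 0.520
  outer loop
   vertex 1.0 0.8 1.7
   vertex 2.8 1.5 4.7
   vertex 0.5 1.2 1.5
  endloop
 endfacet
 facet normal 0.118 -0.980 0.158
  outer loop
   vertex 1.0 0.8 1.7
   vertex 5.0 1.2 1.2
   vertex 2.8 1.5 4.7
  endloop
 endfacet
 facet normal -0.118 -0.558 -0.821
  outer loop
   vertex 1.0 0.8 1.7
   vertex 0.5 1.2 1.5
   vertex 4.8 2.2 0.2
  endloop
 endfacet
 facet normal -0.017 -0.709 -0.705
  outer loop
   vertex 1.0 0.8 1.7
   vertex 4.8 2.2 0.2
   vertex 5.0 1.2 1.2
  endloop
 endfacet
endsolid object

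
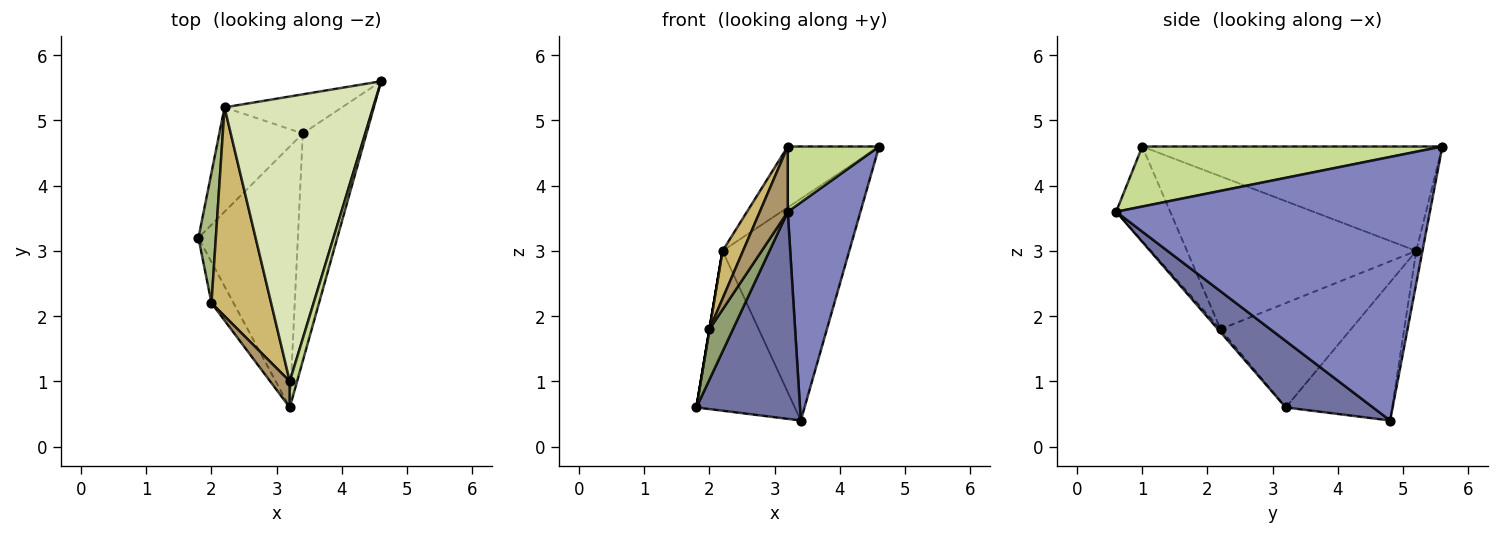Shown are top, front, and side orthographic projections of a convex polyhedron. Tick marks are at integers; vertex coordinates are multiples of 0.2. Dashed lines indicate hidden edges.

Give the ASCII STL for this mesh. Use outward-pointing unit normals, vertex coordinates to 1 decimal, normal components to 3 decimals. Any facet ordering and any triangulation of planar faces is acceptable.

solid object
 facet normal 0.464 -0.551 -0.694
  outer loop
   vertex 3.4 4.8 0.4
   vertex 3.2 0.6 3.6
   vertex 1.8 3.2 0.6
  endloop
 endfacet
 facet normal 0.948 -0.220 -0.229
  outer loop
   vertex 3.4 4.8 0.4
   vertex 4.6 5.6 4.6
   vertex 3.2 0.6 3.6
  endloop
 endfacet
 facet normal -0.671 0.621 -0.405
  outer loop
   vertex 2.2 5.2 3.0
   vertex 3.4 4.8 0.4
   vertex 1.8 3.2 0.6
  endloop
 endfacet
 facet normal -0.048 0.984 -0.174
  outer loop
   vertex 2.2 5.2 3.0
   vertex 4.6 5.6 4.6
   vertex 3.4 4.8 0.4
  endloop
 endfacet
 facet normal -0.086 -0.772 -0.629
  outer loop
   vertex 2.0 2.2 1.8
   vertex 1.8 3.2 0.6
   vertex 3.2 0.6 3.6
  endloop
 endfacet
 facet normal -0.986 0.000 0.164
  outer loop
   vertex 2.0 2.2 1.8
   vertex 2.2 5.2 3.0
   vertex 1.8 3.2 0.6
  endloop
 endfacet
 facet normal 0.950 -0.289 0.116
  outer loop
   vertex 3.2 1.0 4.6
   vertex 3.2 0.6 3.6
   vertex 4.6 5.6 4.6
  endloop
 endfacet
 facet normal -0.566 0.172 0.806
  outer loop
   vertex 3.2 1.0 4.6
   vertex 4.6 5.6 4.6
   vertex 2.2 5.2 3.0
  endloop
 endfacet
 facet normal -0.874 -0.452 0.181
  outer loop
   vertex 3.2 1.0 4.6
   vertex 2.0 2.2 1.8
   vertex 3.2 0.6 3.6
  endloop
 endfacet
 facet normal -0.928 -0.083 0.362
  outer loop
   vertex 3.2 1.0 4.6
   vertex 2.2 5.2 3.0
   vertex 2.0 2.2 1.8
  endloop
 endfacet
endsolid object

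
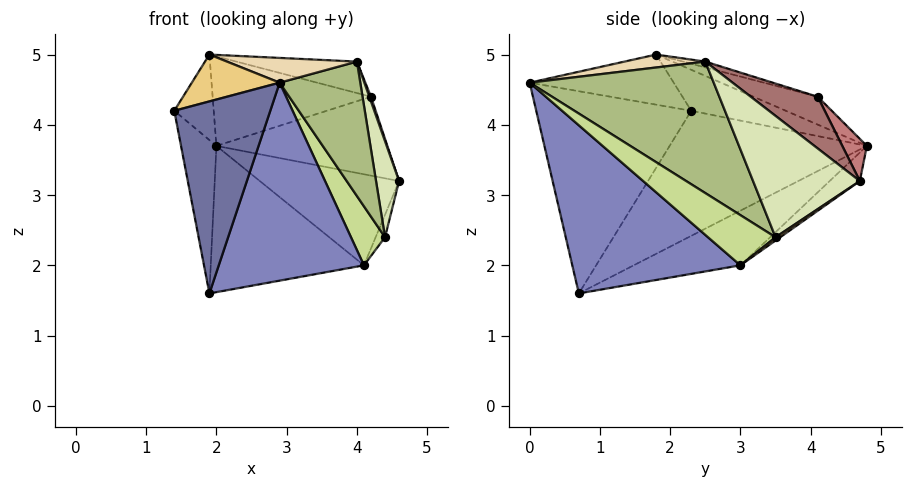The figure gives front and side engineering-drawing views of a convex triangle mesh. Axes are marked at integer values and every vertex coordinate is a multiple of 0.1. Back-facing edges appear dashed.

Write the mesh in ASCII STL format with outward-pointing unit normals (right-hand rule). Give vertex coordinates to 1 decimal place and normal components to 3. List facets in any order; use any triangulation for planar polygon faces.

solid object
 facet normal -0.839 -0.520 0.158
  outer loop
   vertex 1.9 0.7 1.6
   vertex 2.9 0.0 4.6
   vertex 1.4 2.3 4.2
  endloop
 endfacet
 facet normal 0.702 -0.606 -0.375
  outer loop
   vertex 4.1 3.0 2.0
   vertex 2.9 0.0 4.6
   vertex 1.9 0.7 1.6
  endloop
 endfacet
 facet normal -0.943 0.169 -0.286
  outer loop
   vertex 2.0 4.8 3.7
   vertex 1.9 0.7 1.6
   vertex 1.4 2.3 4.2
  endloop
 endfacet
 facet normal -0.129 0.597 -0.792
  outer loop
   vertex 2.0 4.8 3.7
   vertex 4.6 4.7 3.2
   vertex 4.1 3.0 2.0
  endloop
 endfacet
 facet normal -0.306 0.440 -0.844
  outer loop
   vertex 2.0 4.8 3.7
   vertex 4.1 3.0 2.0
   vertex 1.9 0.7 1.6
  endloop
 endfacet
 facet normal 0.916 -0.401 -0.014
  outer loop
   vertex 4.4 3.5 2.4
   vertex 4.0 2.5 4.9
   vertex 2.9 0.0 4.6
  endloop
 endfacet
 facet normal 0.888 -0.448 -0.107
  outer loop
   vertex 4.4 3.5 2.4
   vertex 2.9 0.0 4.6
   vertex 4.1 3.0 2.0
  endloop
 endfacet
 facet normal 0.975 -0.210 0.072
  outer loop
   vertex 4.4 3.5 2.4
   vertex 4.6 4.7 3.2
   vertex 4.0 2.5 4.9
  endloop
 endfacet
 facet normal 0.253 0.507 -0.824
  outer loop
   vertex 4.4 3.5 2.4
   vertex 4.1 3.0 2.0
   vertex 4.6 4.7 3.2
  endloop
 endfacet
 facet normal -0.715 0.298 0.633
  outer loop
   vertex 1.9 1.8 5.0
   vertex 2.0 4.8 3.7
   vertex 1.4 2.3 4.2
  endloop
 endfacet
 facet normal -0.836 -0.510 0.204
  outer loop
   vertex 1.9 1.8 5.0
   vertex 1.4 2.3 4.2
   vertex 2.9 0.0 4.6
  endloop
 endfacet
 facet normal 0.101 -0.162 0.982
  outer loop
   vertex 1.9 1.8 5.0
   vertex 2.9 0.0 4.6
   vertex 4.0 2.5 4.9
  endloop
 endfacet
 facet normal 0.952 -0.024 0.306
  outer loop
   vertex 4.2 4.1 4.4
   vertex 4.0 2.5 4.9
   vertex 4.6 4.7 3.2
  endloop
 endfacet
 facet normal 0.125 0.870 0.477
  outer loop
   vertex 4.2 4.1 4.4
   vertex 4.6 4.7 3.2
   vertex 2.0 4.8 3.7
  endloop
 endfacet
 facet normal -0.056 0.304 0.951
  outer loop
   vertex 4.2 4.1 4.4
   vertex 1.9 1.8 5.0
   vertex 4.0 2.5 4.9
  endloop
 endfacet
 facet normal -0.161 0.397 0.904
  outer loop
   vertex 4.2 4.1 4.4
   vertex 2.0 4.8 3.7
   vertex 1.9 1.8 5.0
  endloop
 endfacet
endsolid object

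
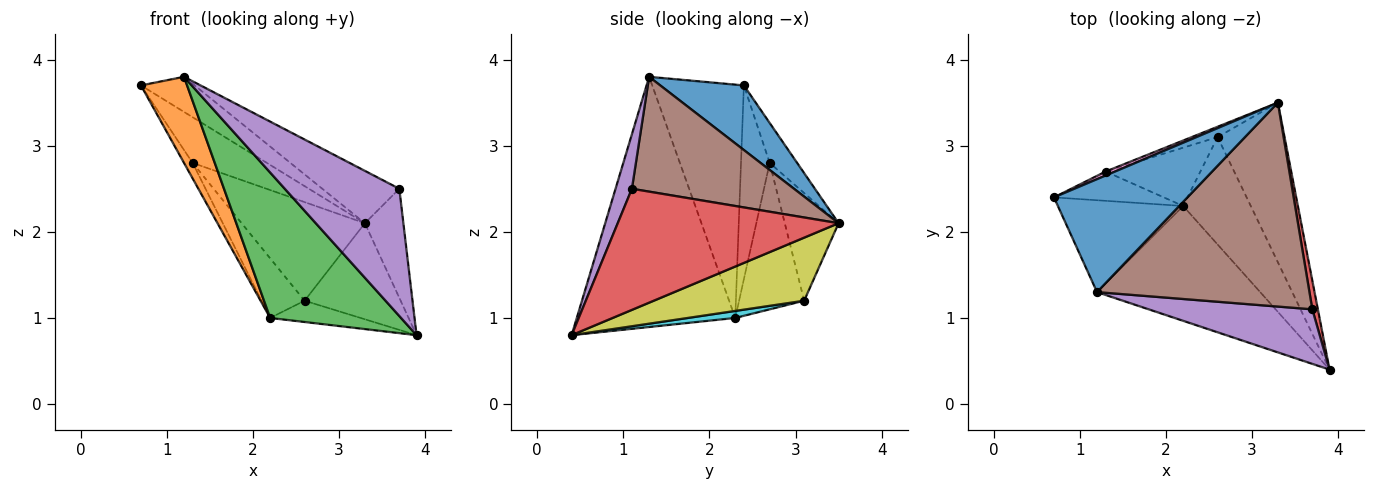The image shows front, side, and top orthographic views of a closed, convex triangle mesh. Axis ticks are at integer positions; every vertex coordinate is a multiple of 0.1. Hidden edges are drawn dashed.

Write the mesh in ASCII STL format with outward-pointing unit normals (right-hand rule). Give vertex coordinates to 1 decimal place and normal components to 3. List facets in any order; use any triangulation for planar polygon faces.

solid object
 facet normal 0.419 0.269 0.867
  outer loop
   vertex 1.2 1.3 3.8
   vertex 3.3 3.5 2.1
   vertex 0.7 2.4 3.7
  endloop
 endfacet
 facet normal -0.805 -0.405 -0.432
  outer loop
   vertex 2.2 2.3 1.0
   vertex 1.2 1.3 3.8
   vertex 0.7 2.4 3.7
  endloop
 endfacet
 facet normal -0.689 -0.569 -0.449
  outer loop
   vertex 2.2 2.3 1.0
   vertex 3.9 0.4 0.8
   vertex 1.2 1.3 3.8
  endloop
 endfacet
 facet normal 0.984 0.172 0.045
  outer loop
   vertex 3.7 1.1 2.5
   vertex 3.9 0.4 0.8
   vertex 3.3 3.5 2.1
  endloop
 endfacet
 facet normal 0.130 -0.911 0.391
  outer loop
   vertex 3.7 1.1 2.5
   vertex 1.2 1.3 3.8
   vertex 3.9 0.4 0.8
  endloop
 endfacet
 facet normal 0.464 0.220 0.858
  outer loop
   vertex 3.7 1.1 2.5
   vertex 3.3 3.5 2.1
   vertex 1.2 1.3 3.8
  endloop
 endfacet
 facet normal -0.346 0.935 0.081
  outer loop
   vertex 1.3 2.7 2.8
   vertex 0.7 2.4 3.7
   vertex 3.3 3.5 2.1
  endloop
 endfacet
 facet normal -0.842 0.253 -0.477
  outer loop
   vertex 1.3 2.7 2.8
   vertex 2.2 2.3 1.0
   vertex 0.7 2.4 3.7
  endloop
 endfacet
 facet normal 0.628 0.401 -0.667
  outer loop
   vertex 2.6 3.1 1.2
   vertex 3.3 3.5 2.1
   vertex 3.9 0.4 0.8
  endloop
 endfacet
 facet normal 0.101 0.193 -0.976
  outer loop
   vertex 2.6 3.1 1.2
   vertex 3.9 0.4 0.8
   vertex 2.2 2.3 1.0
  endloop
 endfacet
 facet normal -0.398 0.912 -0.096
  outer loop
   vertex 2.6 3.1 1.2
   vertex 1.3 2.7 2.8
   vertex 3.3 3.5 2.1
  endloop
 endfacet
 facet normal -0.734 0.486 -0.475
  outer loop
   vertex 2.6 3.1 1.2
   vertex 2.2 2.3 1.0
   vertex 1.3 2.7 2.8
  endloop
 endfacet
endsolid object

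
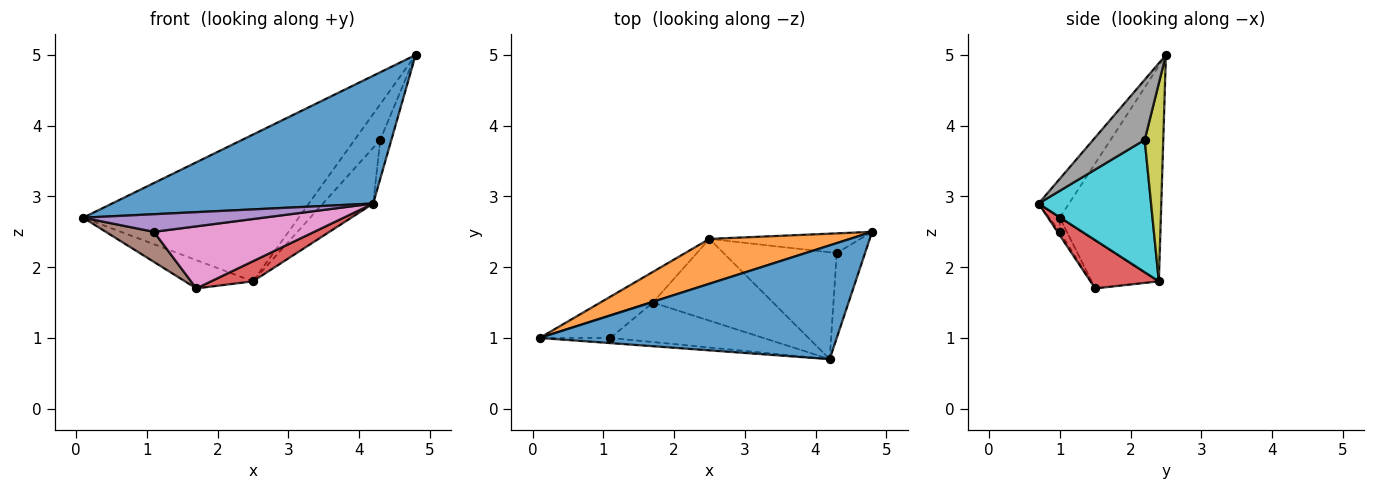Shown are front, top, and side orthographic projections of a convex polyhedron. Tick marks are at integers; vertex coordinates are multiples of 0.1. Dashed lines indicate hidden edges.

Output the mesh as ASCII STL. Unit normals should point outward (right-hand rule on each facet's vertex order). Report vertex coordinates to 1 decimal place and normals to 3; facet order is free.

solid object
 facet normal -0.087 -0.744 0.663
  outer loop
   vertex 4.2 0.7 2.9
   vertex 4.8 2.5 5.0
   vertex 0.1 1.0 2.7
  endloop
 endfacet
 facet normal -0.409 0.873 0.267
  outer loop
   vertex 2.5 2.4 1.8
   vertex 0.1 1.0 2.7
   vertex 4.8 2.5 5.0
  endloop
 endfacet
 facet normal -0.557 0.563 -0.610
  outer loop
   vertex 2.5 2.4 1.8
   vertex 1.7 1.5 1.7
   vertex 0.1 1.0 2.7
  endloop
 endfacet
 facet normal 0.363 -0.222 -0.905
  outer loop
   vertex 2.5 2.4 1.8
   vertex 4.2 0.7 2.9
   vertex 1.7 1.5 1.7
  endloop
 endfacet
 facet normal -0.056 -0.958 -0.282
  outer loop
   vertex 1.1 1.0 2.5
   vertex 4.2 0.7 2.9
   vertex 0.1 1.0 2.7
  endloop
 endfacet
 facet normal -0.118 -0.800 -0.588
  outer loop
   vertex 1.1 1.0 2.5
   vertex 0.1 1.0 2.7
   vertex 1.7 1.5 1.7
  endloop
 endfacet
 facet normal -0.012 -0.844 -0.537
  outer loop
   vertex 1.1 1.0 2.5
   vertex 1.7 1.5 1.7
   vertex 4.2 0.7 2.9
  endloop
 endfacet
 facet normal 0.888 0.192 -0.418
  outer loop
   vertex 4.3 2.2 3.8
   vertex 4.8 2.5 5.0
   vertex 4.2 0.7 2.9
  endloop
 endfacet
 facet normal 0.535 0.739 -0.408
  outer loop
   vertex 4.3 2.2 3.8
   vertex 2.5 2.4 1.8
   vertex 4.8 2.5 5.0
  endloop
 endfacet
 facet normal 0.720 0.321 -0.616
  outer loop
   vertex 4.3 2.2 3.8
   vertex 4.2 0.7 2.9
   vertex 2.5 2.4 1.8
  endloop
 endfacet
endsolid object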